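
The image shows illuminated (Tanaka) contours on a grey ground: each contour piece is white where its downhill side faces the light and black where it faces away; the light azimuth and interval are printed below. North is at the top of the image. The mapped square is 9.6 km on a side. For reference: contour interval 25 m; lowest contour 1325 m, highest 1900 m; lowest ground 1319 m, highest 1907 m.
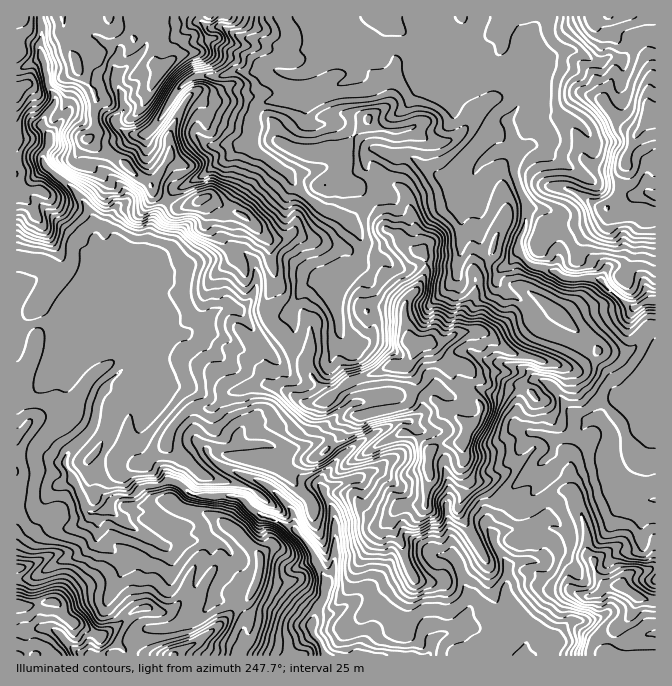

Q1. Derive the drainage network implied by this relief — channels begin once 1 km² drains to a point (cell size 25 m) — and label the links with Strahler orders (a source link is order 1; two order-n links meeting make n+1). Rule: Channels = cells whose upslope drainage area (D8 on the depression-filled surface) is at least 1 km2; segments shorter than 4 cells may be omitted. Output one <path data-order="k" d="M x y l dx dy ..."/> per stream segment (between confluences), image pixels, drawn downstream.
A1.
<path data-order="1" d="M535 655l-15 0"/><path data-order="3" d="M325 584l0 11-8 13 0 4-2 2 0 4-1 2 0 15 6 7 0 3 2 2 0 8"/><path data-order="1" d="M452 555l5 5 3 7 0 5 4 6 0 6 1 1 0 3 2 2 0 5 1 2 0 15-3 3-1 9-7 6-3 2-4 0-2 2-4 0-4 1-8 9-2 8-2 3-1 0"/><path data-order="1" d="M209 542l-4-2-13 0-2 2-13 0-7 3-8 0-8-7-9-3-3-3-14-7-13-11-1-4 0-7 6-6"/><path data-order="1" d="M97 540l0-6 1-2 0-18 2 0 17-17"/><path data-order="1" d="M494 537l0 5 3 6 5 6 2 4 3 4 0 35 3 7 4 3 0 1 6 9 5 10 0 3 2 2 0 12-2 1 0 7-5 3"/><path data-order="2" d="M294 528l10 10 0 2 8 10 3 7 0 3 3 4 0 3 7 11 0 6"/><path data-order="2" d="M120 497l10 0 7-4 8-8 15 0 10-5 2 2 3 0 7 3 8 8 4 2 15 0 1 2 4-2 15 0 1 2 7 0 2 1 3 0 13 14 2 0 3 3 4 2 3 0 1 1 7 0 3 4 16 6"/><path data-order="2" d="M324 488l1 4 0 5 5 5 2 3 0 3 2 2 0 5 1 2 0 43-1 2 0 8-6 10-3 4"/><path data-order="1" d="M357 478l-5 0-10 5-4 0-1 2-9 2-1 1-3 0"/><path data-order="1" d="M304 447l-7 0-2 1-17 0-6-3-5 0-2-2-8 0-2 2-11 0-2 2-13 0-2 1-20 0 2 4 0 3 8 8 2 0 3 4 3 1 4 0 5 4 3 0 5 3 3 0 5 3 4 0 4 4 4 0 12 10 1 0 13 13 0 2 6 7 0 14"/><path data-order="1" d="M532 433l8 0 10 5 15 0 2-1 8-2 15-15"/><path data-order="1" d="M407 422l-9 0-4 3-4 0-16 8-9 7-5 2-5 5-7 3-4 5-2 0-20 22-2 3 0 5 2 3 2 0"/><path data-order="2" d="M590 420l9 0 3 2 5 5 3 6 0 14-1 1 0 19 1 1 2 9 3 6 12 12 7 3 3 0 2 2 16 0"/><path data-order="1" d="M555 390l9 10 1 5 12 12 3 1 4 0 1 2 5 0"/><path data-order="1" d="M655 378l0-5"/><path data-order="1" d="M149 377l-7-12 0-5-10 0-7 5"/><path data-order="2" d="M125 365l-1 3-19 19 0 1-5 5 0 5-3 7 0 8-2 2 0 7-5 10-23 23-2 3 0 7 5 7 2 5 3 3 2 3 0 4 3 5 0 3 4 5 0 3 4 7 0 2 4 2 3-2 3 0 16-15 3 0"/><path data-order="2" d="M130 358l-5 5 0 2"/><path data-order="2" d="M122 340l3 0 3 2 4 3 0 10-2 3"/><path data-order="1" d="M340 335l0-8-2-2 0-10-1-2 0-6-2-4 3-5 0-3 4-7 10-10 0-1 3-4 3-6 0-7"/><path data-order="1" d="M30 325l4-2 4 0 2-1 5 0 7 3 5 5 3 2 17 0 3 1 5 5 10 5 3 0 6-3 18 0"/><path data-order="1" d="M237 308l-3-1-10 0-7 3-13 13-2 0-8 7-7 3-8 0-2 2-13 0-2 2-12 0-6 6 0 2-14 13"/><path data-order="1" d="M515 297l-7-4-11-11 0-5 1-2 0-3 6-5 1 0 12-12 3 0 4 3"/><path data-order="2" d="M117 293l-5 5-2 4 0 28 2 0 10 10"/><path data-order="1" d="M142 272l-10 10-2 0-13 11"/><path data-order="1" d="M330 272l7-4 10 0 7-3 4-5"/><path data-order="2" d="M358 260l4-7 0-13-5-10-3-3 0-2-12-12-10-5-5 0-7-3-3-3-9-4-16-16-5-10-7-4-5-5-1 0-10-8-6-2-4-5 0-10"/><path data-order="3" d="M524 258l6 7 4 0 1 2 7 0 5 3 8 2 10 6 34 0 15 15 1 0 10 10 2 0 3 4 7 0 7-5 5 0 1-2 5 0 0 2"/><path data-order="1" d="M458 257l2-2 0-12 2-1 0-44 6-10 0-5 2-1 0-4"/><path data-order="2" d="M470 178l4-3 1-5 7-8 3-2 5-5 7-3 7 0 3 1 8 9"/><path data-order="3" d="M515 162l0 15 2 1 1 9 2 1 0 4 7 13 0 12-2 1 0 9-7 13 2 3 0 4 2 1 0 7 2 3"/><path data-order="3" d="M515 157l0 5"/><path data-order="1" d="M395 155l12 0 7 3 11 10 5 2 4 3 6 4 22 0 2 1 6 0"/><path data-order="1" d="M527 147l-3 0 0 1-9 9"/><path data-order="1" d="M240 145l5 0 4-2 5-5"/><path data-order="2" d="M254 138l0-25 3-6 3-4 4 0 1-1 12 0 1-2 19 0 1-2 7 0 2-1 5 0 15-9 3 0 8-5 4 0 10-5 3-3 2 0 0-2-2-3-7-7 0-6 10-10"/><path data-order="1" d="M47 113l-5 10 0 2 5 5 1 3-1 4 0 11-3 5 0 9 1 3 10 10 2 0 5 5 2 0 16 17 7 8 7 13 0 4 1 1 0 20 2 2 0 5 10 13 0 9 1 1 0 4 7 6 2 4 0 6"/><path data-order="3" d="M515 82l3 3 0 3 2 2 0 13-2 4-10 10-1 3 3 7 0 6 5 5 0 19"/><path data-order="1" d="M117 77l0 6 5 9 0 10 2 1 0 9-9 8 2 5 7 7 3 1 18 0 4-1 8-9 0-1 7-9 1-5 7-8 5-10 8-8 2 0 7-5 5 0 1-2 9 0 1 2 10 0 2-2 3 0 7-3 23 0 2-2 20 0 7 3 20 0 10-5 0-1 20-20"/><path data-order="1" d="M589 57l-10-5-4 0-1-2-7 0-2 2-3 0-17 8-3 0-7 3-3 0-2 2-8 2-7 3-1 2 0 6 1 4"/><path data-order="1" d="M328 47l6 0"/><path data-order="2" d="M334 47l24 0"/><path data-order="3" d="M358 47l29 0 1-2 12 0 17 8 3 0 4 4 8 3 10 10 0 10 8 8 15 0 7-3 3-3 9-4 6-5 14 0 4 5 7 4"/>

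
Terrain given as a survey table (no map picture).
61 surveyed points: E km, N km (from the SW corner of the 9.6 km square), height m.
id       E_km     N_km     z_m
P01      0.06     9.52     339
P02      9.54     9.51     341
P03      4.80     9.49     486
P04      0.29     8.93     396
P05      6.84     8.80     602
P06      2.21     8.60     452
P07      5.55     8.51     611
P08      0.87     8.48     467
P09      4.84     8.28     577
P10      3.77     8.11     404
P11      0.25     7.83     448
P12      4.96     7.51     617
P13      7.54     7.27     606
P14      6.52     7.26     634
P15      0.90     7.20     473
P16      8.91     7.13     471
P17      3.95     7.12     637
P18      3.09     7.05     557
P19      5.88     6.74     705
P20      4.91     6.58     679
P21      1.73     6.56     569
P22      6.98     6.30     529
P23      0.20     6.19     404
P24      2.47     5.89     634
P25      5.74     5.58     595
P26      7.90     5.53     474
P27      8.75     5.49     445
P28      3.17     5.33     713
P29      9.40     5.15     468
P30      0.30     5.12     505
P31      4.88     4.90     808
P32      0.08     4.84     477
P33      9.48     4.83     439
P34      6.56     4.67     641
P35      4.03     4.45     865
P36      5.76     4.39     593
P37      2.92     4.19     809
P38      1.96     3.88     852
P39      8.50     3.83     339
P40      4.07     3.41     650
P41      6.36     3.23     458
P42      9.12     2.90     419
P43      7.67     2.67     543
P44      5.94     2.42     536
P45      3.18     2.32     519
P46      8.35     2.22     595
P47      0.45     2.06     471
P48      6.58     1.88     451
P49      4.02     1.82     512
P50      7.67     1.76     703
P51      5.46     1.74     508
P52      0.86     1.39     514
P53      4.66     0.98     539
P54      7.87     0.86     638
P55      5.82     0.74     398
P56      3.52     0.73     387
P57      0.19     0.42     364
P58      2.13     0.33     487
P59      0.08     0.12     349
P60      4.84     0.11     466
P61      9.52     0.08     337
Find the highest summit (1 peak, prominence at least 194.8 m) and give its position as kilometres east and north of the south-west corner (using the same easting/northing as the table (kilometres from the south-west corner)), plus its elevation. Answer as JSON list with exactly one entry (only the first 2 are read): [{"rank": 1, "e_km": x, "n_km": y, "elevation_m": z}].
[{"rank": 1, "e_km": 4.21, "n_km": 4.41, "elevation_m": 895}]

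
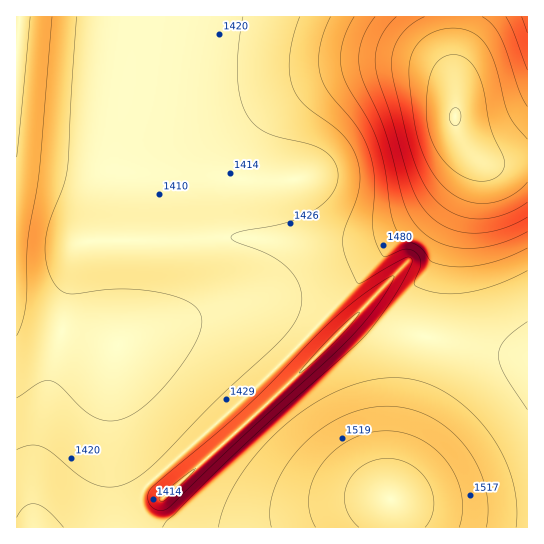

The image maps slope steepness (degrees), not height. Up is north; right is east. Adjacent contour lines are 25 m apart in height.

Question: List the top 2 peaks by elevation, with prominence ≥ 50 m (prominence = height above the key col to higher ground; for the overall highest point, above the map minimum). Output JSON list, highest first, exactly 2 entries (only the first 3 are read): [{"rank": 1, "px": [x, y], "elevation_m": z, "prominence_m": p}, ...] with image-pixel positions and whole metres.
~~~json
[{"rank": 1, "px": [455, 117], "elevation_m": 1651, "prominence_m": 305}, {"rank": 2, "px": [391, 499], "elevation_m": 1566, "prominence_m": 107}]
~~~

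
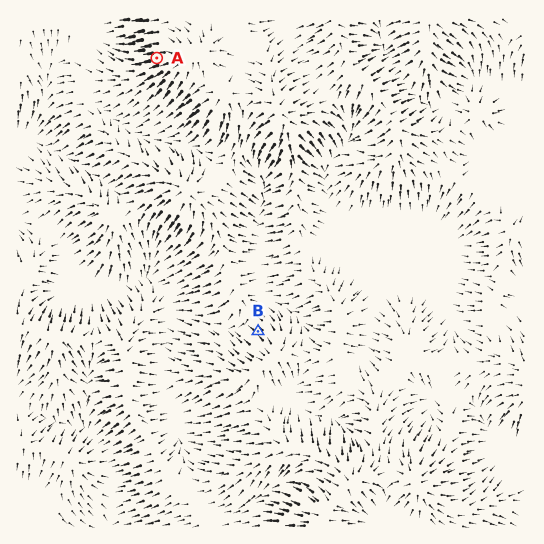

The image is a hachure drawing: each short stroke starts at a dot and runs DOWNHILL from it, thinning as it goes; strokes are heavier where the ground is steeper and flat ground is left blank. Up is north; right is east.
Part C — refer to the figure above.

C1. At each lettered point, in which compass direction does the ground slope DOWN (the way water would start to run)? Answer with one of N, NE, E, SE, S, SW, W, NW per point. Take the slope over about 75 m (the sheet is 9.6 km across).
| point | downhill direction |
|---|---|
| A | W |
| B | NW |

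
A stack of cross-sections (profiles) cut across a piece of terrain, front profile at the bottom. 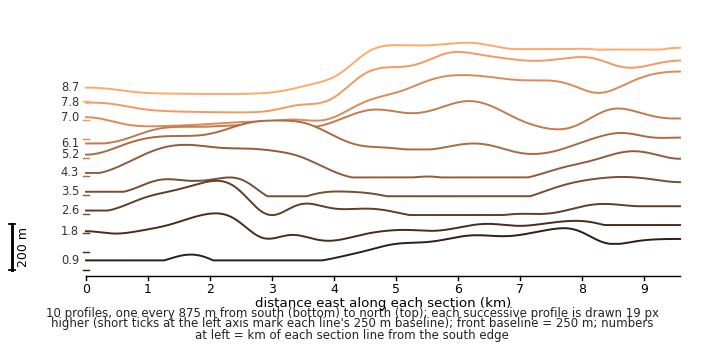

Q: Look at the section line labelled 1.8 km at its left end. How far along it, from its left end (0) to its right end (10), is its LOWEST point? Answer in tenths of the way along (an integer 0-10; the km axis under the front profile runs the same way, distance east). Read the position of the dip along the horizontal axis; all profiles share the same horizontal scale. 4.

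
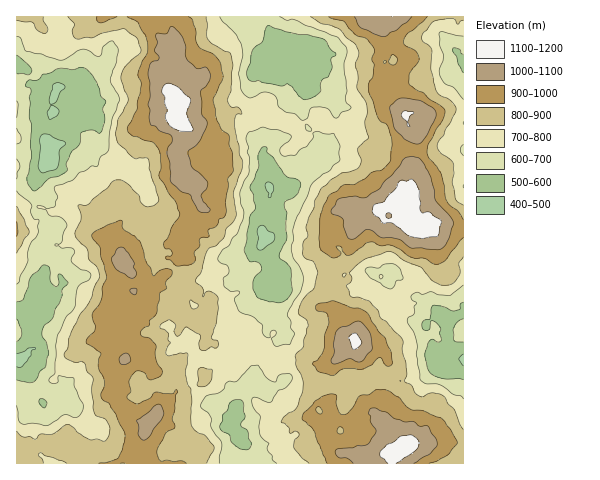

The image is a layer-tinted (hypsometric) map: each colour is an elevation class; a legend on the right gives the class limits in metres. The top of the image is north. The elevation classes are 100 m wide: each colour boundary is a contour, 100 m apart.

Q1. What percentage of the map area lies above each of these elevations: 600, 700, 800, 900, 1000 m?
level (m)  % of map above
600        89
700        72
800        51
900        29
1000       10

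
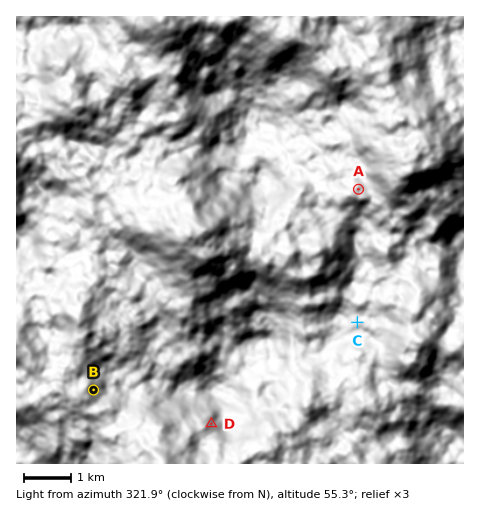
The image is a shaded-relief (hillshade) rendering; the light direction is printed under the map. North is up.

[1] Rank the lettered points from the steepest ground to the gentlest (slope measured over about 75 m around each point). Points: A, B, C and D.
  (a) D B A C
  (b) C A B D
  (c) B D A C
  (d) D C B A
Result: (a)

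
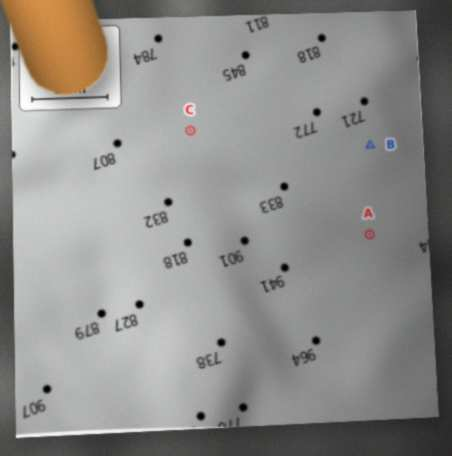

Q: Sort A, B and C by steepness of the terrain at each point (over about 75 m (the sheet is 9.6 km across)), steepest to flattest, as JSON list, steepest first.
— ["A", "B", "C"]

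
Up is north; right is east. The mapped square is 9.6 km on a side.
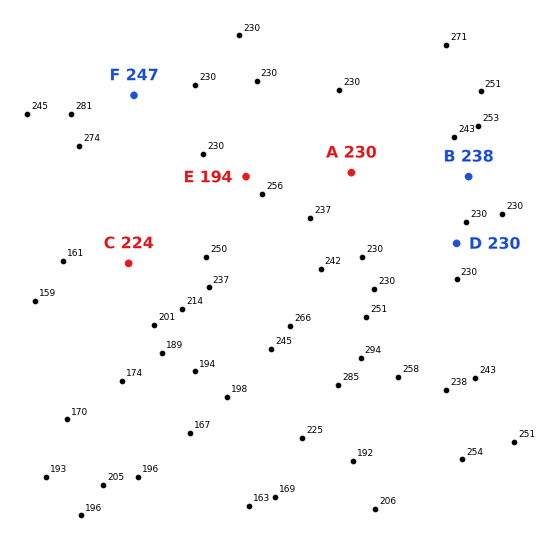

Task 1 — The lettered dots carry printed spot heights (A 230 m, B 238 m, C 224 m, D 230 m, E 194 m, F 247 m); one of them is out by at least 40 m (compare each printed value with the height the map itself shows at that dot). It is E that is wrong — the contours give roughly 244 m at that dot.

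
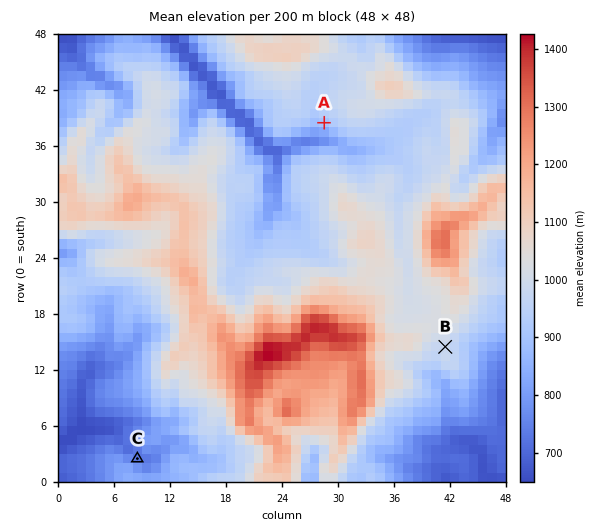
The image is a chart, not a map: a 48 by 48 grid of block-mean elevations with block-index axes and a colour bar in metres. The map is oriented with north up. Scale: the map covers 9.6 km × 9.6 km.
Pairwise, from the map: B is higher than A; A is higher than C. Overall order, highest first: B A C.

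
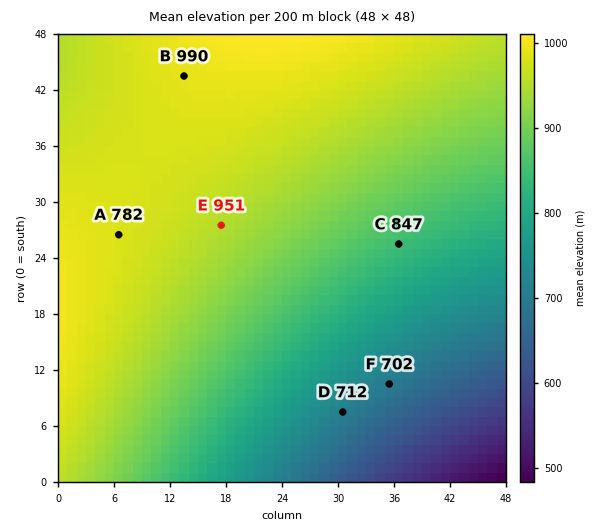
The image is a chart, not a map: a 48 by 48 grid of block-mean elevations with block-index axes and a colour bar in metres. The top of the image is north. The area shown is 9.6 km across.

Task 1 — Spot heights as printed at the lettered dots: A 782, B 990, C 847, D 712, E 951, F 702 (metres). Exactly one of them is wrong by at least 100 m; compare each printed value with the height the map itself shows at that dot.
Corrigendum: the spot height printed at A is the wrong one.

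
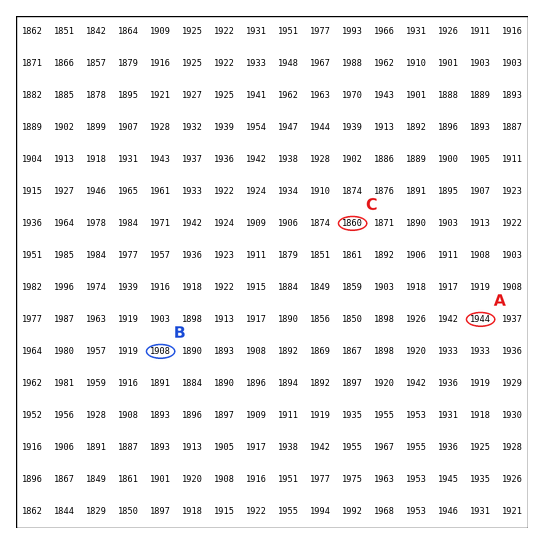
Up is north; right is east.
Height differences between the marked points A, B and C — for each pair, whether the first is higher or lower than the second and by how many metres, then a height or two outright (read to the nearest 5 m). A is higher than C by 85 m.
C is lower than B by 50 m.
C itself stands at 1860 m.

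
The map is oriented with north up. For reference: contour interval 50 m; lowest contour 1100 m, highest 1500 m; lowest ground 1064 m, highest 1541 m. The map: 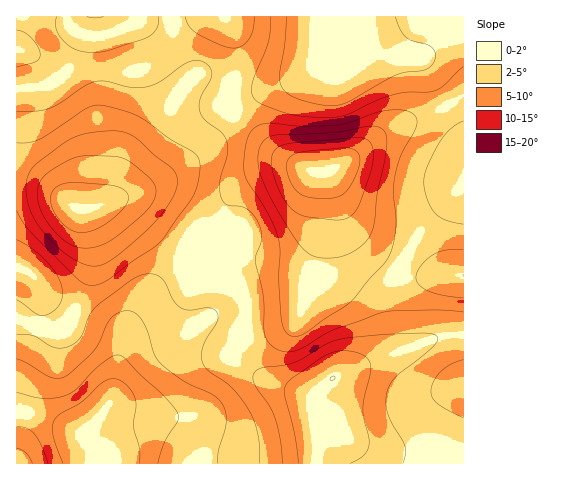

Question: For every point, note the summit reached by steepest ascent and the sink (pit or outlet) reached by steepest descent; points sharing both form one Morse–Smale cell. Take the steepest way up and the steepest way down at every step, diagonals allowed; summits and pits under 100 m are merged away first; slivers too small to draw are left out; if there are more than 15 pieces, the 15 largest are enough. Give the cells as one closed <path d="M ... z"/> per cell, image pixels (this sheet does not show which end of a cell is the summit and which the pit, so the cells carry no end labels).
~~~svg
<path d="M224 16l-207 0-1 163 24 5 41 26 34-10 11 0 8 4 26 24 27 16 5 5 8 23 4 5 25 5 10 7 6 8 2 9-3 24 19 2 25-7 10-9 4-7 22-82 2-24-1-23-2-9-3 1-14-3-29-17-50-44 0-7 10-31 0-22-6-21z"/><path d="M24 179l-8 1 0 283 186 1-3-15-8-16-10-11-12-4-29-2-25-7-11 2 8-12 11-35 8-7 35-12 42-26 10 1 25 11 4-25-5-14-13-10-25-5-4-5-8-23-5-5-27-16-26-24-8-4-11 0-34 10-8-4-21-16z"/><path d="M326 171l-2 1 2 28-2 27-22 82-10 14-9 5-20 4-19-1-5 19 1 8 11 13 23 13 30 9 9 0 6-3-3 3-2 9 4 32-2 30 147 0 1-188-50 0-16-6-19-12-21-21-8-12-14-37z"/><path d="M463 16l-238 0 12 32 0 22-10 31 0 7 44 40 16 12 26 11 9 1 10-2 18-12 33-25 16-9 36-12 29-17z"/><path d="M214 319l-6 0-7 4-15 11-20 11-35 12-8 7-4 10-5 19-9 17 10-1 25 7 29 2 12 4 10 11 8 16 4 15 112 0 3-30-4-32 2-9 3-3-6 3-14-1-33-12-15-9-10-10-2-7 5-22z"/><path d="M463 95l-28 17-36 12-16 9-33 25-24 14 10 16 10 30 12 19 31 27 21 11 34 1 20-2z"/>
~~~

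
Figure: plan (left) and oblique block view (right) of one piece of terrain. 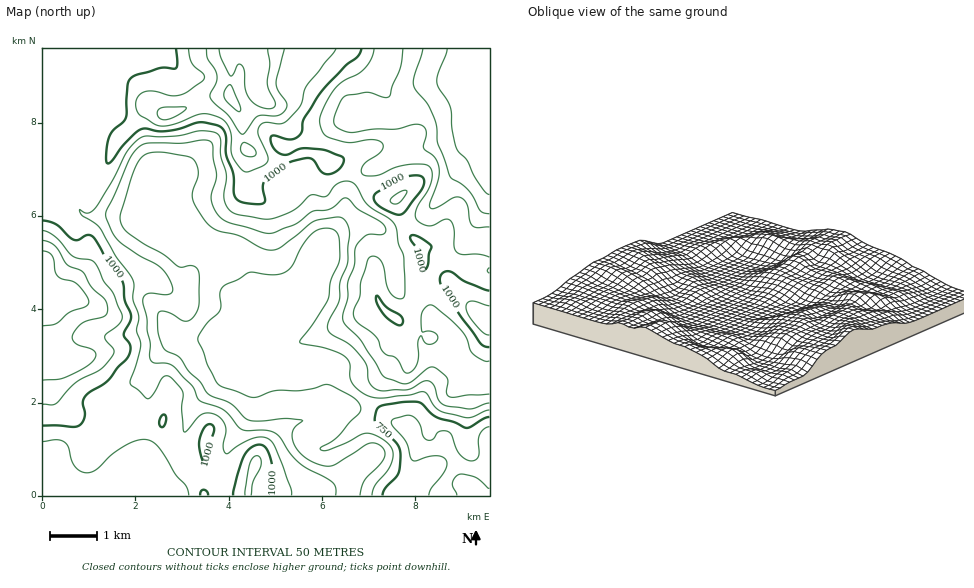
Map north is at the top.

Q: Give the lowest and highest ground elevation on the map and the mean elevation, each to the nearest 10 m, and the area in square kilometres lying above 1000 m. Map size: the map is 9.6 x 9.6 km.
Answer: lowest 640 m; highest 1190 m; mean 920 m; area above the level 18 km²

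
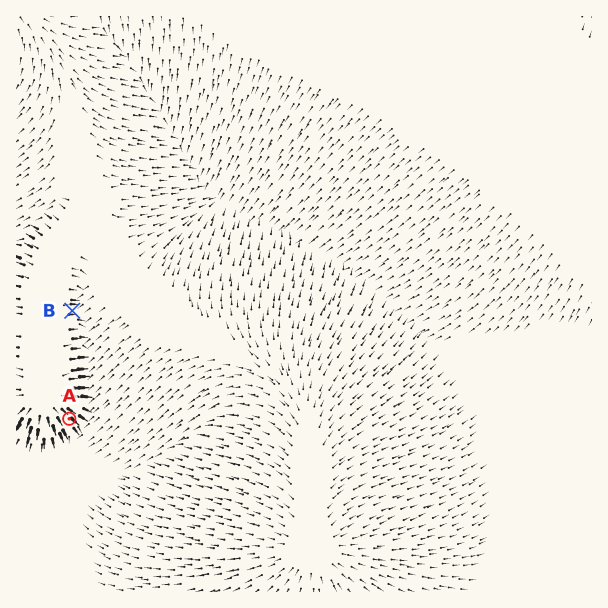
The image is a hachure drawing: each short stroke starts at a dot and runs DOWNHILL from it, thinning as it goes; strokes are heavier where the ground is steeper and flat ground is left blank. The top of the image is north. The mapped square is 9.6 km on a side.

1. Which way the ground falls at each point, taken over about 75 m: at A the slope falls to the SE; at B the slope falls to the E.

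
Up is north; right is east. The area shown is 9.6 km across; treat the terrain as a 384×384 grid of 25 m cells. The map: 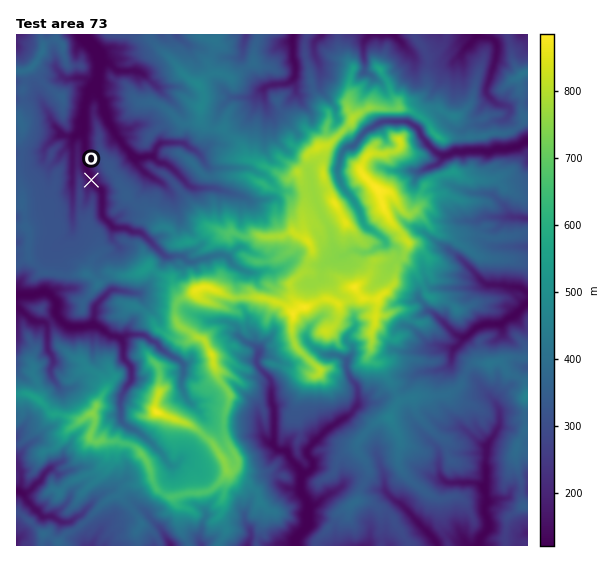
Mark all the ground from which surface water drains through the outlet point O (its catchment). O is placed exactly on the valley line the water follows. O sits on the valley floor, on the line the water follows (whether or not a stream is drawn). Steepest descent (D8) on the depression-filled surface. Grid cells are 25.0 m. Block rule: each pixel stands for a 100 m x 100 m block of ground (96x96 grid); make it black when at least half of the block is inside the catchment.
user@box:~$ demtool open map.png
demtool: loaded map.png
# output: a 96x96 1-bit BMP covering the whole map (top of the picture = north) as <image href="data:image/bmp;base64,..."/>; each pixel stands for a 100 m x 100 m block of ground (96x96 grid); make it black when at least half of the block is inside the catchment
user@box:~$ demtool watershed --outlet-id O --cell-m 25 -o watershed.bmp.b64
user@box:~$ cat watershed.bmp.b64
<image width="96" height="96" href="data:image/bmp;base64,Qk2+BAAAAAAAAD4AAAAoAAAAYAAAAGAAAAABAAEAAAAAAIAEAAATCwAAEwsAAAIAAAAAAAAA////AAAAAAAAAAAAAAAAAAAAAAAAAAAAAAAAAAAAAAAAAAAAAAAAAAAAAAAAAAAAAAAAAAAAAAAAAAAAAAAAAAAAAAAAAAAAAAAAAAAAAAAAAAAAAAAAAAAAAAAAAAAAAAAAAAAAAAAAAAAAAAAAAAAAAAAAAAAAAAAAAAAAAAAAAAAAAAAAAAAAAAAAAAAAAAAAAAAAAAAAAAAAAAAAAAAAAAAAAAAAAAAAAAAAAAAAAAAAAAAAAAAAAAAAAAAAAAAAAAAAAAAAAAAAAAAAAAAAAAAAAAAAAAAAAAAAAAAAAAAAAAAAAAAAAAAAAAAAAAAAAAAAAAAAAAAAAAAAAAAAAAAAAAAAAAAAAAAAAAAAAAAAAAAAAAAAAAAAAAAAAAAAAAAAAAAAAAAAAAAAAAAAAAAAAAAAAAAAAAAAAAAAAAAAAAAAAAAAAAAAAAAAAAAAAAAAAAAAAAAAAAAAAAAAAAAAAAAAAAAAAAAAAAAAAAAAAAAAAAAAAAAAAAAAAAAAAAAAAAAAAAAAAAAAAAAAAAAAAAAAAAAAAAAAAAAAAAAAAAAAAAAAAAAAAAAAAAAAAAAAAAAAAAAAAAAAAAAAAAAAAAAAAAAAAAAAAAAAAAAAAAAAAAAAAAAAAAAAAAAAAAAAAAAAAAAAAAAAAAAAAAAAAAAAAAAAAAAAAAAAAAAAAAAAAAAAAAAAAAAAAAAAAAAAAAAAAAAAAAAYAAAAAAAAAAAAAAA4AAAAAAAAAAAAAEPwAAAAAAAAAAADg//wAAAAAAAAAAAD///wAAAAAAAAAQAH///wAAAAAAAAA4AP///4AAAAAAAAA/8////8AAAAAAAAA//////+AAAAAAAAA//////+AAAAAAAAAf/////+AAAAAAAAAP//////AAAAAAAAAP/////+AAAAAAAAAf/8P//8AAAAAAAAAf/8H4AYAAAAAAAAA//4CAAAAAAAAAAAB//gAAAAAAAAAAAAD//AAAAAAAAAAAAAD/+AAAAAAAAAAAAAD/4AAAAAAAAAAAAAD/wAAAAAAAAAAAAAD/gAAAAAAAAAAAAAD/AAAAAAAAAAAAAAD/AAAAAAAAAAAAAAD+AAAAAAAAAAAAAAAGAAAAAAAAAAAAAAAAAAAAAAAAAAAAAAAAAAAAAAAAAAAAAAAAAAAAAAAAAAAAAAAAAAAAAAAAAAAAAAAAAAAAAAAAAAAAAAAAAAAAAAAAAAAAAAAAAAAAAAAAAAAAAAAAAAAAAAAAAAAAAAAAAAAAAAAAAAAAAAAAAAAAAAAAAAAAAAAAAAAAAAAAAAAAAAAAAAAAAAAAAAAAAAAAAAAAAAAAAAAAAAAAAAAAAAAAAAAAAAAAAAAAAAAAAAAAAAAAAAAAAAAAAAAAAAAAAAAAAAAAAAAAAAAAAAAAAAAAAAAAAAAAAAAAAAAAAAAAAAAAAAAAAAAAAAAAAAAAAAAAAAAAAAAAAAAAAAAAAAAAAAAAAAAAAAAAAAAAAAAAAAAAAAAAAAAAAAAAAAAAAAAAAAAAAAAAAAAAAAAAAAAAAAAAA="/>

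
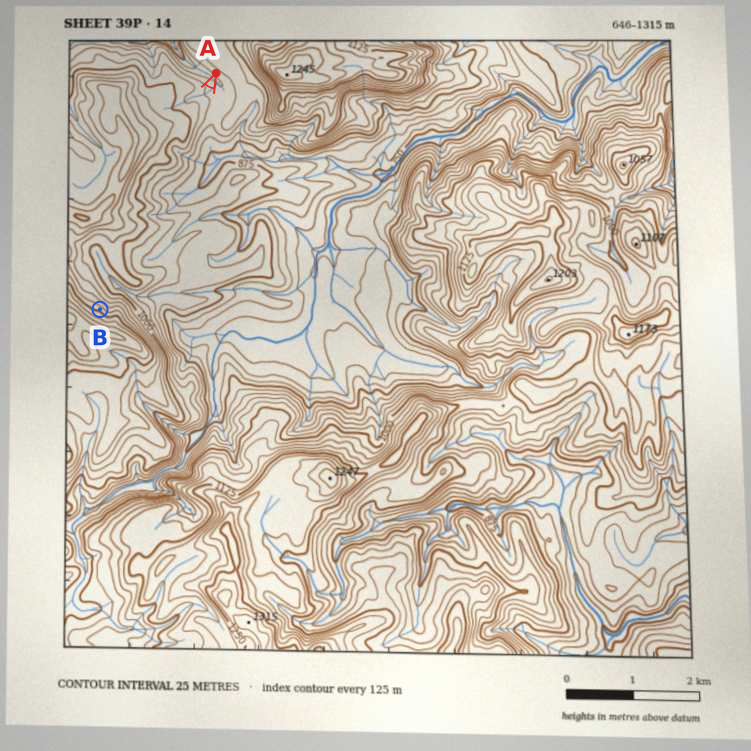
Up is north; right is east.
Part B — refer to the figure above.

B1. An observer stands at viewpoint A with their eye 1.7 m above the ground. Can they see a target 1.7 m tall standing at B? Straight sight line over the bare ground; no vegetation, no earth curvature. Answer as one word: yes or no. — no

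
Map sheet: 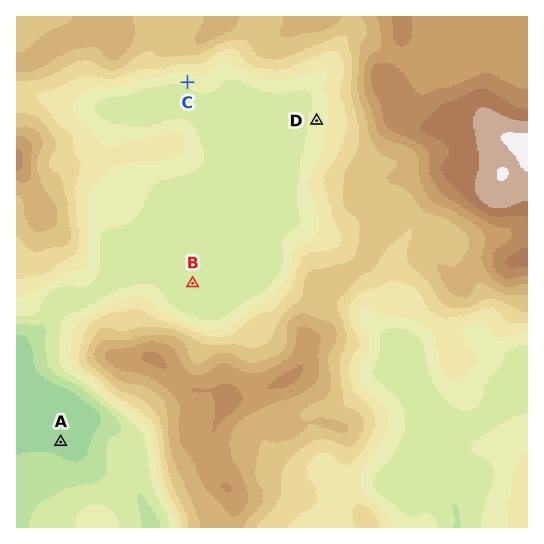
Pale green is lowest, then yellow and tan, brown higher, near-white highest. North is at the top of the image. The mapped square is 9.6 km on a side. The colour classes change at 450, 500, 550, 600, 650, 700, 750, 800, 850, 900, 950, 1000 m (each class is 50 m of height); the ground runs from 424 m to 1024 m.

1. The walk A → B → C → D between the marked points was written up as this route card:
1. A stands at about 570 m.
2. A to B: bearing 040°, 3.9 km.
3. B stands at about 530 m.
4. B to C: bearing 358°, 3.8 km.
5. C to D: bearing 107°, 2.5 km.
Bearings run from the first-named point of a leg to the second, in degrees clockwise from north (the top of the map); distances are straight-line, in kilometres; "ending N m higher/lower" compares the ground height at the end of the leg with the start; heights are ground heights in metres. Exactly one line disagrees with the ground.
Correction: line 1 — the height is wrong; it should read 440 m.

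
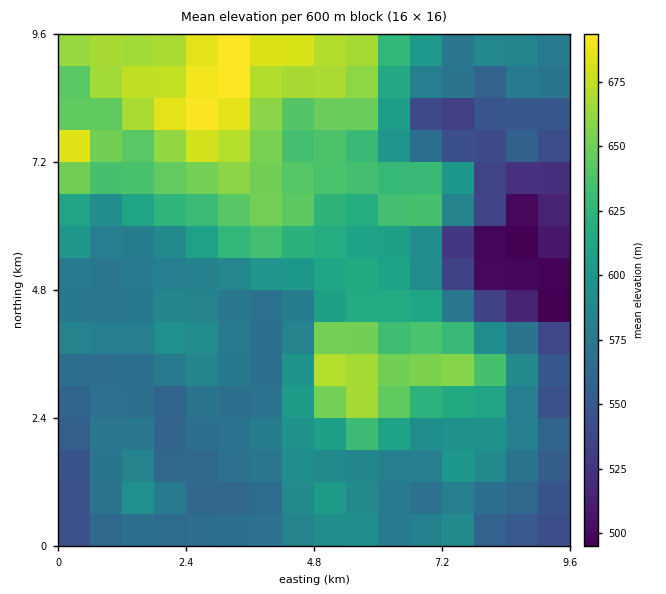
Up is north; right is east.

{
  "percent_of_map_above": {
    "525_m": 95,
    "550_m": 88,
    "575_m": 66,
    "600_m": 42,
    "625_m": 30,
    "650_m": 17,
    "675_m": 5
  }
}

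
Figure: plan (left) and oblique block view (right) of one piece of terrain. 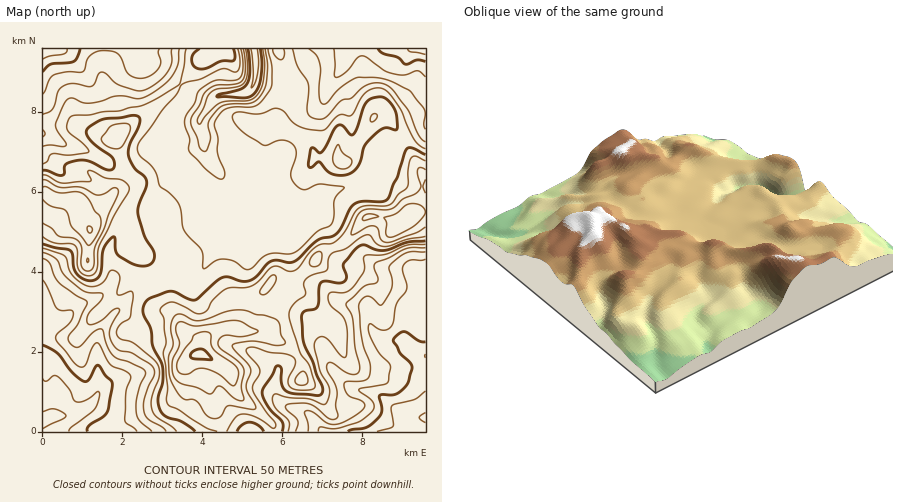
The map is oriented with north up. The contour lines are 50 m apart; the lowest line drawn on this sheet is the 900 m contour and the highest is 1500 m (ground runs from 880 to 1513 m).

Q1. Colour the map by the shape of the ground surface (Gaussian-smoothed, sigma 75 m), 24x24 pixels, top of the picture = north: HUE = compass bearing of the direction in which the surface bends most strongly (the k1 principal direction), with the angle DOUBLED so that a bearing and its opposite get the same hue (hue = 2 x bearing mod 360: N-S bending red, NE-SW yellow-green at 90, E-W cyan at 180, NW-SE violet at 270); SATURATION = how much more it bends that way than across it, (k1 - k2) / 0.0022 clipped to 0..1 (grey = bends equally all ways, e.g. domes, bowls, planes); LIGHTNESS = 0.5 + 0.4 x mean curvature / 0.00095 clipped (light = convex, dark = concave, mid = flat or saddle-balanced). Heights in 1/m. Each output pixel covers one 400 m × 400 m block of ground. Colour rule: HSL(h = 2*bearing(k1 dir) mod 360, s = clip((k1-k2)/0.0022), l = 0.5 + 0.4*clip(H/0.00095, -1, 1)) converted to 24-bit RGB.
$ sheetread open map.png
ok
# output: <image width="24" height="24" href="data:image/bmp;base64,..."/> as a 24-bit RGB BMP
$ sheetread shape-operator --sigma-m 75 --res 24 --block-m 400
<image width="24" height="24" href="data:image/bmp;base64,Qk32BgAAAAAAADYAAAAoAAAAGAAAABgAAAABABgAAAAAAMAGAAATCwAAEwsAAAAAAAAAAAAAU5pmUo2og3i2pIa4oXqqi1KeoVVPjYBFdJRSepNkk6KAorB3X0RWQYdNxfHUi2rHiVCiiBtNqtxRSaZ0bqGSYq61aJ6xWqdcXoiEj5JZQoMzeIJKim5waV6OmHyvwaK/gHSnapafp7GJlU15YJ3KofTadzUtVSMRRxkZbN1uVp6yr5vRmqbOhkKQcltKiY5mdniScWuCtJiAN2lwhpNxZXmNZXuWtWuPvoNZbX9ahq5yoECIeul3ajY2aiJ012+0h9HFm+nRT3Gib2QhfEQhplB+d6OkboWSk3GDglNyrcJ4RD99eY5RWXFDPFw3eTpp4NC0bqeNfkdjlt+olIPLXF6rNEuPcKLE6fLZU0WBeh1TgsOPdKW9eZCfjIGWZ2iTd1JYkWNjtMuUOClssH1wZ3aBVVWAMa2027qvzYzMjOLjiNTCpktzfSZMb0Y6NJc1v996aSJsYpOwisOZaG6WdXyZfXSbkVBmYF+vjqPAvq+FHx5ewKuecIKncZqxTHmFiaBBorprxqNRTSUZfjwhRZaCiMDDltS5gkhkbEJ6osSDap1tXFx7eGJKfE5QoF5jVJJnT5OR4HmeJoGYdMKpnXasgmR0SV+Hu+XHZqPH0oHNoYHap7HahIPKio2ylJVwfU+DYlyNrdClk3mJZCptrreCTl6LhaaLkm18T4BaPpNn5qrHJntdkFNei4qlbqCwfM5tZENdenJHlIxYk3JWf25ZloJglmFZdVVbXLmLoKZmnVBUTjd7rLiBWVqDgJ2LhGSGkV5oin46NIEdwG2YSJmKa6B0dZhvnZhnXkpxk4GXjoWmgnq9vXWzeZFrmHSVjayxi1NYg0s5j5ZVRnJ8orB9XYCNeY1ke1OKnkmM0JtsV9mJN36Bln1hcIBSdIRVjYRXU3NjYIVqiatvR29bo0qu2qy8dGStrmFNhEFWjb29pYauXaW2jqehY2aMiWGIRVs6O12M9erWTqPXXUSGmHN8fq2WaXyPkZiLcYGMXYZ4lZdpeGFjOHlkvMyFYT6a64jfm9a3bHVMjJxohz85gXsjRlc0gXtIX42qMIRevvUurK8eQ16Fhq2KeJSjb2+Th5OMgXiLcXeEgH92g3t6ZYRtd4ZJUGZHOY1p7qLE6XDplIZInzOl3pKDW2s8c4c4fZetkXe+jNTD4qqsGktjoLiGbmN9f31tgIluenN4f3V3e356goF7gHt6f3x5dX52SntabItDbUN7+ajHJ2J536fe1anrg6LNj5+EZIGGjr9+ym12MlGJbqZda159kYWDfY6JcW59hH1+e4GCgnd3f4F4fX97gHd6eIRzYXZrT3ZxZcDS2tP4b4fpyIPBu5/Lk8e9eorNqdLJdku82IWzWpGRUIN5fpSFi3OEeXODgIiFfHOIiHuDiIKHfHmBgHd9iI93Y3R8apeEPKdFcH0oRCgks7ZxwItymdmpfzNOpk0uU4ZDxIOFo220i4GtXG6Bg3d6fYCFeZOThGGGiYt+g31+gniEim2Nn4dxeV5deYg+UYI7fm5jWYaGgGpL07xnpDwmZ1azlb7ITVW4hT0ygLRskGx/e2GDf4aAgqCSfkmKkXRlhol6gX54eIWBYGWLs4+WcVCl0ajDd8XCSHyBYX6DaF2Pvty8grathWc4d0QgeSAhlMhXUZdBalpbf3VzhJFwVJ9XdTaKn6CGg3t7iYN7eINyWl5plqh3TFiYtsyNtGCAS2N9X2luSKpkY8lrdUAxpFFfbZK0hqjH2rzWwHa4TXV6cYF5jKOCQ2W2eC2DpaN3h2tpjpRwdnCPaqGtgLu1S0SW0sOihjyluW9uU3Z4etF9RHRcWmayk7Opd6iwdZWqdaum2YW4pGa3bX2CtbNtGFc8OHTNwpjKnbfRiYLCk3+pfJxoWXlUQ1VzwrKBYTqH0qSmeau6dryNfk5/XVNuqLmAaIBmdn5bf4RaX590wGzFu36xmIGDxZWKATIkQuEnOjPD3ze3r4eAmXl8hphuM15qqKBuR06Gu7ies9CrgkeUj2mGaHGaiKqEiXCRlWxhZqRubnxfSWdjuHCew3uTvlxVkDBhg4AMD2QABS022KRql5FuqKWMRGl4VJaIUJiSh7qLwYqJmUKeln6JgaikgI6aiEl2n6+CjoBtcHJkXG1fRV9Ru15vyHSFqW2SYXmx0fbQAAYz5c+Id7F0j3B6lnaJNXVzqIpsZZ1JgXFHTml+somXgY5EaUM6k4lcpKR2knh5dGuHe2yOU1mJYnmWu8Kf0JjVs9rlmeGdDAAz7/XUdrGYbWyJmIeNWW6MUZ1WnJ1ngodeZYlIa5Y+"/>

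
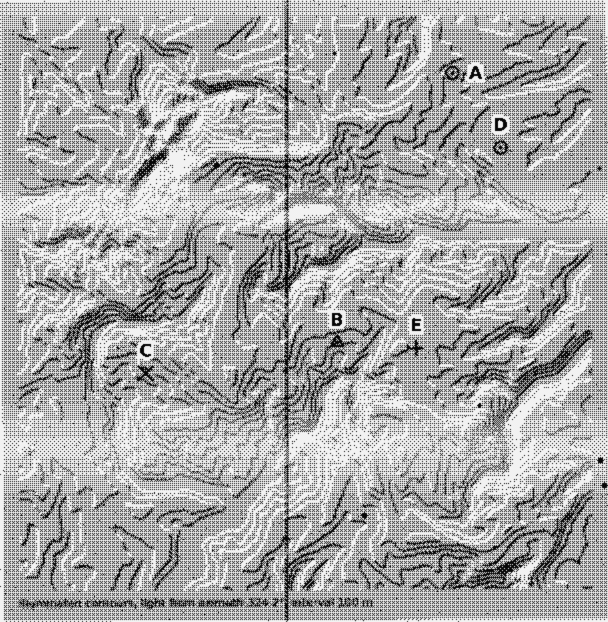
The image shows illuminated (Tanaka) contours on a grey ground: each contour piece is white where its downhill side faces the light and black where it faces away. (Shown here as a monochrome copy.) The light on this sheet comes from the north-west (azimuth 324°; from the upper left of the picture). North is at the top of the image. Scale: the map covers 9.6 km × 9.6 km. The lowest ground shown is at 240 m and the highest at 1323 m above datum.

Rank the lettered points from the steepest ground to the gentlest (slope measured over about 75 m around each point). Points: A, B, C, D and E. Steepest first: B C A E D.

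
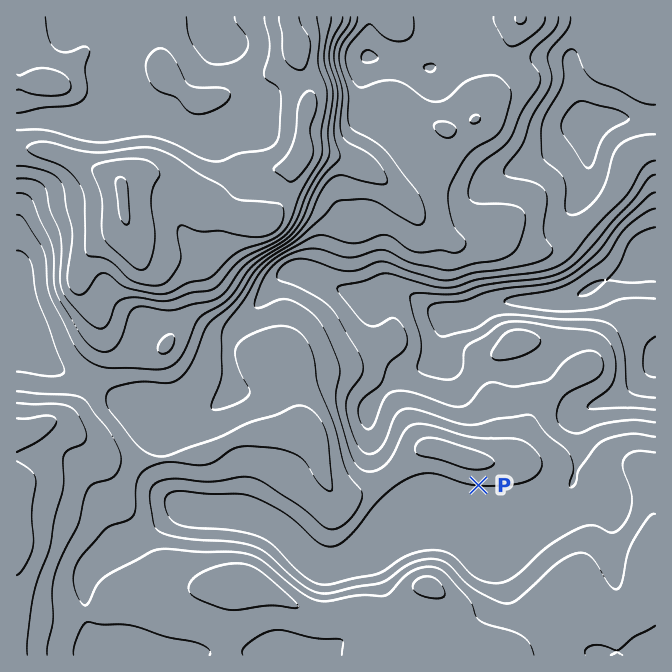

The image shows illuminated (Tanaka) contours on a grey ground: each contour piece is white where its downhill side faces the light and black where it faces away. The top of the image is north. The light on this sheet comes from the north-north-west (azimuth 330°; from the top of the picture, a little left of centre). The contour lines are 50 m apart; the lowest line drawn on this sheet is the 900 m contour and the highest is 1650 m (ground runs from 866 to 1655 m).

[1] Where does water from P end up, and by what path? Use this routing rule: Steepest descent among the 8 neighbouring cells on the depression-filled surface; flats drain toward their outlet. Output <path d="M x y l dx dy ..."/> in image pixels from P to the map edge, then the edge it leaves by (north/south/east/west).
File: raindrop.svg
<path d="M478 485l0 32 4 0 2 1 8 0 2 2 30 0 6-3 4-3 20-11 18-18 0-5 3-5 0-5 2-2 0-8 2-2 0-43 6-7 7-3 3 0 7-3 8-2 10-5 25-25 2 0 8-8"/>
exit: east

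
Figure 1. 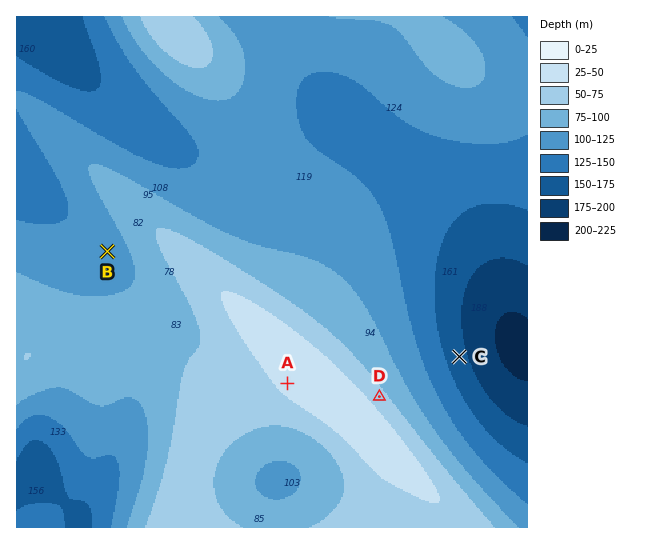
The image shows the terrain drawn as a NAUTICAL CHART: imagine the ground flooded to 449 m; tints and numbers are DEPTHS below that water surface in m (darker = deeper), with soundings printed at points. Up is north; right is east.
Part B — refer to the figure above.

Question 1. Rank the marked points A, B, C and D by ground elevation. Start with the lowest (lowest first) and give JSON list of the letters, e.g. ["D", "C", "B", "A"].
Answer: ["C", "B", "D", "A"]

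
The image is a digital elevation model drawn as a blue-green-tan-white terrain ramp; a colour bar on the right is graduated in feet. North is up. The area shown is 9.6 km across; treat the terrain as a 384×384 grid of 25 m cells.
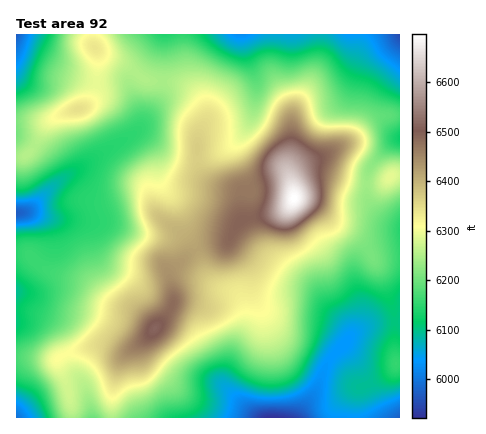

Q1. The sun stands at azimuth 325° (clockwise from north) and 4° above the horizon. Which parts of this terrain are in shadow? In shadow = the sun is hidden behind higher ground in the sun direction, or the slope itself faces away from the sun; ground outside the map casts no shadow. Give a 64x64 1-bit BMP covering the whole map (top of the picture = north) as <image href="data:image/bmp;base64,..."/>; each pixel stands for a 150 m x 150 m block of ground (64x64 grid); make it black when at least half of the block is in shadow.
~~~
<image width="64" height="64" href="data:image/bmp;base64,Qk0+AgAAAAAAAD4AAAAoAAAAQAAAAEAAAAABAAEAAAAAAAACAAATCwAAEwsAAAIAAAAAAAAA////AAAAAAAAAAAAAAAAAAAAAAAAAAAAAAAAAAAwAAAAAAAAABgAAAAAAQAAAAAAAAADgAACAAAAAAP/AAAAAAAAA/+AAAAAAAAD/8ABgAAAAAP/wAHAAAAAA/+AAMAAAAAB/YAAAAAAAAH4AAAAAAAAAPgAAAAAAAAAOAAAAAAAAAAQAAAAAAAAAAAAAAAAAAAAAAAAAAAAAAAAAAAAAAAAAAAAAAAAAAAAAAAAAAAAAAAAAAAAAAAAAAAAAAMAAAAAAAAADwAAAAAAAAA/AAAAAAAAAP8AAAAAAAAB/wAAAAAAAAP/AAAAAAAAB/8AAAAAAAAP/gAAAAAAAB/+AAAAAAAAH/wAAAAAAAAP/AAAAAAAAAf8AAAAAAAAA/wA4AAAAAAB/ADgAAAAAAD+AHAAAAAAAB8AOAAAAAAADwAcAAAAAAAHwBwAAAAAAAPADAAAAAAAA+AAAAAAAAAD4AAAAAAAAAPwAAAAAAAAAfAAAAAAAAAAYAAcAAAAAAAAAD4AAAAAAAAAPwAAAAAAAAA/AAAAAAAAAAYAAAAAAAAAAAAAAAAAAAAAAAAAAAAAAAAAAAAAAAAAAAAAAAAAAAAAAAAAAAAAAAAAAAAAAAAAAAAAAAAAAAAAAAAAAAAAAAAAAAAAAAAAAAAAAAAAAAAAAAAAAAAAAAAAAAAAAAAAAAAAAAAAAA=="/>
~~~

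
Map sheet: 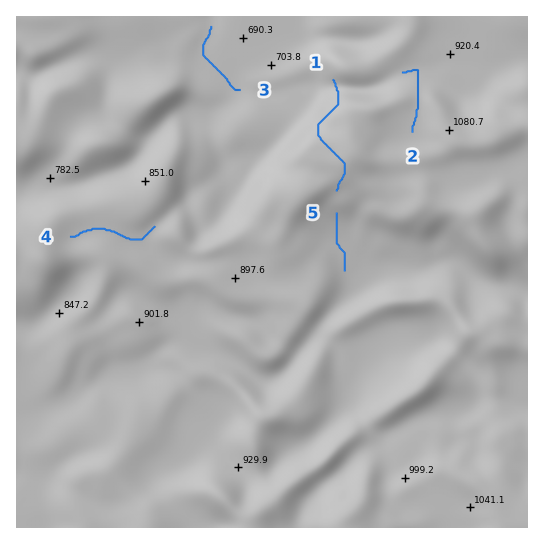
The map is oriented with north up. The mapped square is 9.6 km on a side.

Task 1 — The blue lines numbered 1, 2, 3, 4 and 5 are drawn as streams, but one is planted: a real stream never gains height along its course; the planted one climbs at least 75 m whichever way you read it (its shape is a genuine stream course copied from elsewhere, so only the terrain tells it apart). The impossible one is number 1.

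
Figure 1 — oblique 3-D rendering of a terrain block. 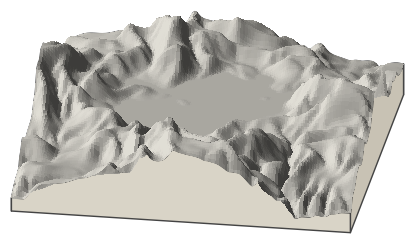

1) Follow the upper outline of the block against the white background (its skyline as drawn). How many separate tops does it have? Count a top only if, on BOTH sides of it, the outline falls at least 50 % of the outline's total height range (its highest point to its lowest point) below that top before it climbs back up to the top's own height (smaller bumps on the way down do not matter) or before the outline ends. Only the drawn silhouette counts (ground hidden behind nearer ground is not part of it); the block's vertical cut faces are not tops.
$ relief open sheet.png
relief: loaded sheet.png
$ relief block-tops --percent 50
0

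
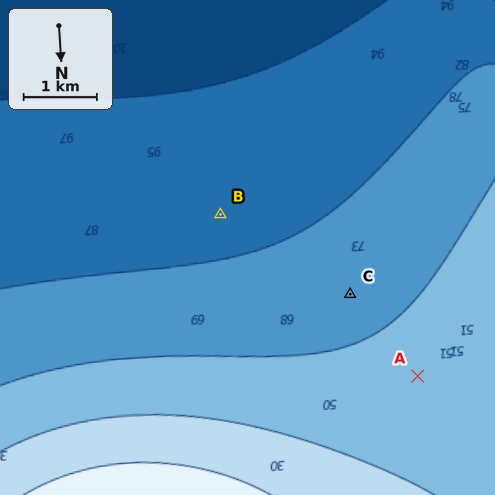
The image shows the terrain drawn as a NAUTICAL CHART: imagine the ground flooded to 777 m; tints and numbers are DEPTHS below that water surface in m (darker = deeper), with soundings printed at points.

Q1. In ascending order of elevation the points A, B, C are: B C A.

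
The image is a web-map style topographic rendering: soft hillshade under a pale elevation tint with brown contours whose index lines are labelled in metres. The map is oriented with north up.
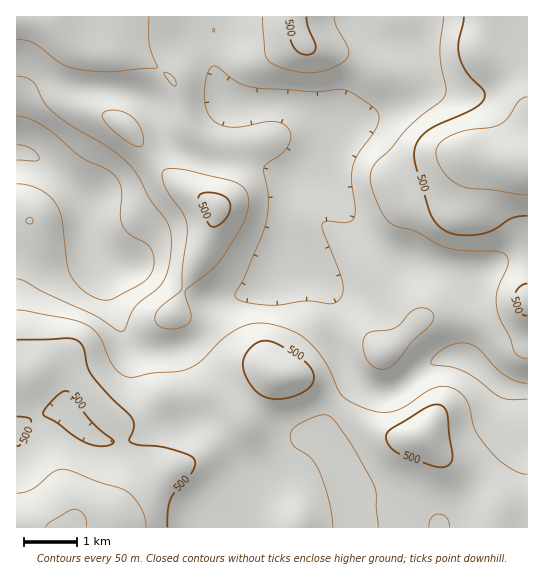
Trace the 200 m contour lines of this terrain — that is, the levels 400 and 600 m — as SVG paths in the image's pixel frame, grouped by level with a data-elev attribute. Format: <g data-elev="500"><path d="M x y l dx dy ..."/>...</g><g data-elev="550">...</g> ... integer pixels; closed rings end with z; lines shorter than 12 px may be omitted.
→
<g data-elev="400"><path d="M527 399l-16 1-9-2-37-26-14-5-18-2-2-3 5-8 10-7 11-4 10 0 12 6 16 18 11 9 11 5 10 2"/><path d="M262 305l-22-4-4-3-1-4 10-19 17-38 4-15 2-24-4-25 0-6 3-4 12-8 7-6 4-7 1-8-5-8-9-4-11 0-33 5-11-2-8-4-7-11-3-16 3-20 3-6 4-2 5 2 18 14 16 5 60 5 25-3 8 1 8 4 18 12 5 5 2 4 0 6-3 8-17 24-6 13-2 13 4 28-1 11-3 3-4 1-20-1-3 1-2 3 2 8 18 47 1 10-2 8-4 4-6 2-24-3-29 4z"/><path d="M27 223l3 1 3-1-1-5-3 0-3 1z"/><path d="M17 76l9 2 7 4 12 21 12 12 17 12 36 21 19 17 9 12 13 24 16 21 3 9 1 11-2 23-5 16-7 8-21 17-5 8-6 15-3 3-5-2-24-16-48-21-20-12-8-2"/></g><g data-elev="600"><path d="M87 527l-3-12-5-4-5-2-24 13-4 5"/></g>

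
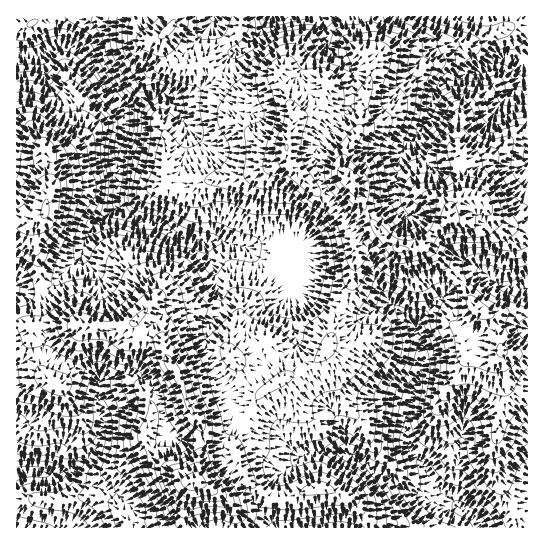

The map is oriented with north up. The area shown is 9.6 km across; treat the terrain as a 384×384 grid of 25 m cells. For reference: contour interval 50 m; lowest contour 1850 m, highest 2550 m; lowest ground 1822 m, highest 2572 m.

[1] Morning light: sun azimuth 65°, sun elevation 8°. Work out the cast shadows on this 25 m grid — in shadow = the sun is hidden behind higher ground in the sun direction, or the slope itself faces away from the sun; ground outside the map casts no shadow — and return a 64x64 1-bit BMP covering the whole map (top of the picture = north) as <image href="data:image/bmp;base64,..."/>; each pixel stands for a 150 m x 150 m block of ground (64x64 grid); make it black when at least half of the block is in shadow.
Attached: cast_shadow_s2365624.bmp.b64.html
<image width="64" height="64" href="data:image/bmp;base64,Qk0+AgAAAAAAAD4AAAAoAAAAQAAAAEAAAAABAAEAAAAAAAACAAATCwAAEwsAAAIAAAAAAAAA////AAAAAAD///ngAfAA/P//++AAwAH4H///4QDAB/gP//+AAAAP8D///AAAAB/w///4AAAAP/D///AAAAA/4P//4AAABD/g//+AAAA8f+D//wAAAPh/4B//fgAA8P/wH//+AABg//AP//4AAGHz8Mf//AAAAfPw///8AAAB8fD9//gAAAH54Pj/+AAAAfjg8P/4AAAB/EDg//AAAAD8AMD/8AAAAP4Agf/gQAAAfgCf/8BAAAB+ED94wIAAAH4QP2AAAAAAfgAeAAAAAAB8AA4AAAAAAH3ABAAAAAAAf8AAAAAABAH/gAAAAAB/A8+AwAAAAH8HxwDAAAAA/4+CAOAAAAD//wAA4AAAAP//ADDAAAAB//+A/MAAAf///wH8gAAH///+A/iAAD////zngIAD////+PwAAB/9///x/AAAP/j//+H8AAAf8P//4fgAwB/A///h8ADAH4B//8CAAMAfgD/3gAAAwB/Af+eAHgDgH8A/xwA+AOAfwD/BAD4A4B/AP4AAPgDAH8D7gAA8AMAfw+OAADwAgA/Hx8AAPAAAH4+HwAAeAAA/nAfAAA4AAH/8B4AADAAI//wPgAAAAB//+B8AAAAAP//wDwAgAAB//8AOAGAAAH//wAIB4AAAP/+AAAHAAACf/gAAA4AAAI/+AAABAAAAB/4AYAAAAAAAPgBgAQAAAA=="/>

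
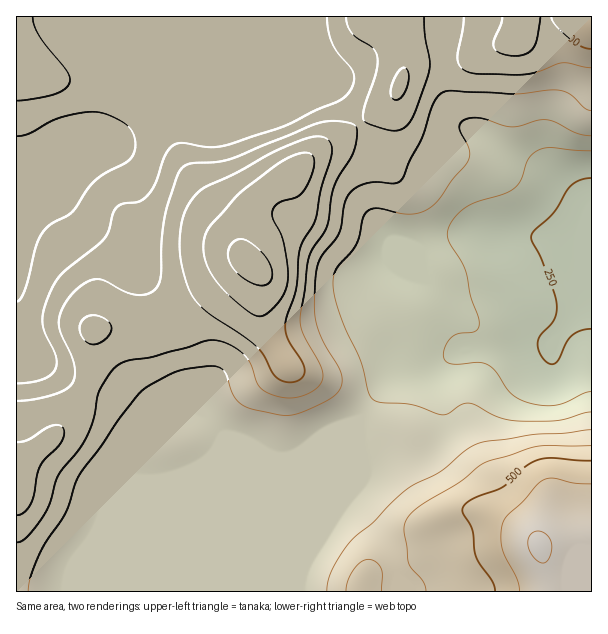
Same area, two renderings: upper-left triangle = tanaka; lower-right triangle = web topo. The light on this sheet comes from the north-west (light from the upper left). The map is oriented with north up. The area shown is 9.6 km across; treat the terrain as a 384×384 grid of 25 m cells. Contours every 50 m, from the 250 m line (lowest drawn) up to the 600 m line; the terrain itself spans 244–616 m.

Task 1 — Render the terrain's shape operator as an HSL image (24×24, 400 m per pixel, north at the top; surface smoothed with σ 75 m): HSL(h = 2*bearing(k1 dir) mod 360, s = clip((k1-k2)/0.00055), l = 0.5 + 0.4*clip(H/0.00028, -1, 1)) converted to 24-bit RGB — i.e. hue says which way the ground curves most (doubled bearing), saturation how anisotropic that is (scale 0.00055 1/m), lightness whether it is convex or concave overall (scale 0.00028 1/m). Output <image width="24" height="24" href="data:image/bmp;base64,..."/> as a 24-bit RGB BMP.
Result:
<image width="24" height="24" href="data:image/bmp;base64,Qk32BgAAAAAAADYAAAAoAAAAGAAAABgAAAABABgAAAAAAMAGAAATCwAAEwsAAAAAAAAAAAAA2+hXNUlob3WAf4CAf4B/f4B/f4B/f4B/f4B/f4B/gIB/aXCCDD+a3ba32rimZVuMfGJ4aXRviGZhYz1KXGA8u+ZJdrNZfX2A2fFjMF9eSHt0f4B/f3+AgIB/f4B/f4B/f4B/f4B/f4B/fn+AFWtxTraO6L66sjq+oWB/aoCKblOYjVG3enu1x+O4ZaqpcXqB5/GEPX11KYR6Y4CDf3+AgH9/gIB/f4B/f4B/f4B/f4B/f4CAX4F/FHtUvZVT0DC7zIqwoWOKSF1mVZ6dg7nJ2NzGjHSzd3Kz8PHaYo23M3qZP2SBf3+AgIB/gIB/f4B/f4B/f4B/f4B/f4B/f4CAP4BsP4BZU5OilpDNyp7wqpzxg7/gToS505Z8nX5qa4B77tq0mk5LOmJGKlpcbn1mgoJpeoFwf4B+f4B/f4B/f4B/f4B/f4B/fYB/QHVkQoI/Np8wR3pZqlxhqnBoR0qCyaycuKXPcnzN7IWv62SKa6BZIm1uRoCAlHCFiJlpVo1hd4F+gH9/g3Rqd4VkfoB+f4B/ZWR/XZBdaJxHKWpLVpd8lsCwTHrTrdbcubjbfGjLkFCh88vh6bfcO1ioMnWAXZOIgpemlIGrgk10eEozjm06j680MHcxcIFsZ2eGfpWUiqqKRpKULoM7VcMsMZljTL9bk1NirlJJXG3NxpPG75uzylW6S1uLTpBrUIdbd0xhmyhzwExdmWk41ssYPIEhF40pMbGRc6u5lqqxdkqqdq6YXsZVMYQ7OG8oSUIzxaJNXUmOryp7/zUoynZSf1dziXRATVouOUkvQnOTwFvT7XzD5+/crfD4Y9X2JqK0RHVag4lOTW15k6uAu5FvaX1RTF4+Kzgpp8AjKyMTKgkJ/6Yj3LlVd0hxrXSDllyKRI9oJEY4MiYdq/CS0vngp8frdi3QijiTZVNrio5aSnpFWXg7v6ZFkYRlaVFrTFNli7RWSxBodzSr4PHV4cbda1/MiXm7qonIqF6/WSJ3Ssahrv+qXPkybzo9YipekUl5fWuCj496gm9zbHlekbxmiodgalZxX4F/aKBlAQSUg6za3evYyazKdnTemnfny2PTxi3MfVbDhMyK8v91Tc0AH1FXSzdyhmaNhnuWjoiYhHCTdaOfirSOhFCPemuKbo6Na4NyGDJnTrZ/v8qRysuQToKJcB5w0x9ZqUWHoFVruq9y8vjTve+4BSpMMzFhaoqFeIyXlGaEmmR1gbB2eY5mdlqFfoeNd3WHeXN+Lk94PrpeY6lY3aZvZjNCLRQ8tl5drFmvqJzF1vDn3vLZ76udFwsoH0Y5RJVSdFBwgG9wgqqBkLigcVmVe2mOhnyEfnGAfHiARmmJYqhiRG9Vz3M+nkRjFh1trYePfZ64r9XOxOKvyJFw/zJTtCmOFb28OZ6ZOEdjhn1Fc849gINOcEpPeHZcgnlof3R4enuAVoZ9bJJqUkx0rHttsoCFEyuFgLKkg8KVb6mC7blzfEk13kBI6e3JJlmuTh5UYSQzj8M/jMY4SVU2amRCcYJFU4pKY4Zxc4CBfIB+X4BjQnOAd7Wpr5e6IhmRhq9npcKFTIKp66C+50+q0L9l4vFxMxdASR5ndKvDqNLLppS5ck6jaHKXhKiaZayWVYJ9ZHNpf4B/f4B/V4NwOJA/f3lKPypifM2Pp+XRRHbbd2HT98L/+9Dz+NDTJBaLL27GbLyvgKpykWOelG+ydo+0i6qqkGKAckFIYlouaY1AZ4Fnf4B9aXlfW2hQOndwWfVLQ7AtLlU8NItmS7jN+ND3/8zow1P/XzCcnGA5ddUtN5SZfHymnVGNqEk3dkM/hi5ctUw4nrRYP2kvVnI4cXdWYIhtSKaPlNJhcVIuRlggJ1cIETMAHUIJ+oVS/1PM9wDU3JJ3pO6AH05WVj0taC0ts4hliFyZSjem0MTatmp8iKxuQMDBUKatarKfU5N+mpVQhWJrgH9/fYB5aIBZFV8TLWMJbB8l5SzY+dLV8OS6IQ9CbzE+W3lFlKFFgoNLOIqEhb9th7LN1PD3WWPxcnDMklqofnOCgIB/gH9/gIB/gIB/gIB/foB+ZTVVREAdHF4g7dmU/NnPMgCmyWHowXa1p5FhaLhlNoqOl483te3DTZCvZSBJgVRIgm1ugH+Af4B/f4B/f4B/f4B/gIB/e3eBcR2Lt2ByN65VPNgW+PWMHwh0aT7Q4bfr1crsvr/gXBCyz2py8v5GQRs8f2F3gH9/f3+Af3+Af3+Af4B/f4B/f4B/f4B/bGiCNBWH0a+7oLPFdMmSyeN8IRtiL0pxq6pmvat4uWiKWQHV4t7t"/>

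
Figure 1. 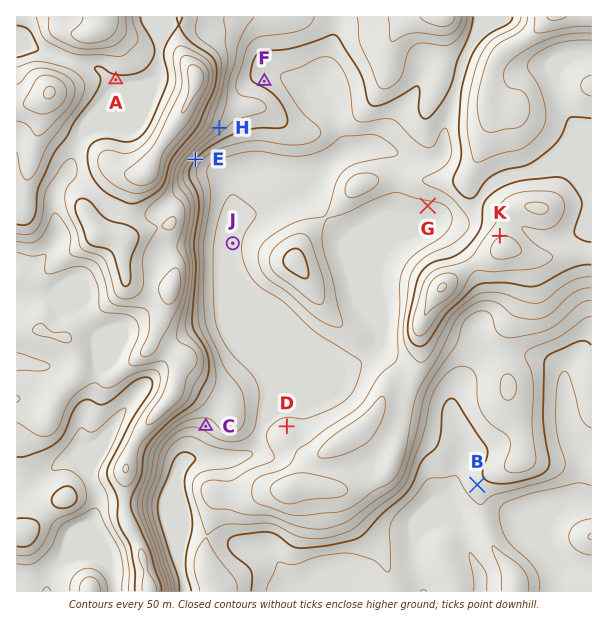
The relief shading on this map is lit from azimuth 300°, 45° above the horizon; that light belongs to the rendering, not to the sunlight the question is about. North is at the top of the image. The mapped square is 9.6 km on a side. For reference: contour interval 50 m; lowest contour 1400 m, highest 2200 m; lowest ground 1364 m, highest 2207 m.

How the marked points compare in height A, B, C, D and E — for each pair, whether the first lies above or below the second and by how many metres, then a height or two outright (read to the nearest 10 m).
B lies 510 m below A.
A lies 370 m above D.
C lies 370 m below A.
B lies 270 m below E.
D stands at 1620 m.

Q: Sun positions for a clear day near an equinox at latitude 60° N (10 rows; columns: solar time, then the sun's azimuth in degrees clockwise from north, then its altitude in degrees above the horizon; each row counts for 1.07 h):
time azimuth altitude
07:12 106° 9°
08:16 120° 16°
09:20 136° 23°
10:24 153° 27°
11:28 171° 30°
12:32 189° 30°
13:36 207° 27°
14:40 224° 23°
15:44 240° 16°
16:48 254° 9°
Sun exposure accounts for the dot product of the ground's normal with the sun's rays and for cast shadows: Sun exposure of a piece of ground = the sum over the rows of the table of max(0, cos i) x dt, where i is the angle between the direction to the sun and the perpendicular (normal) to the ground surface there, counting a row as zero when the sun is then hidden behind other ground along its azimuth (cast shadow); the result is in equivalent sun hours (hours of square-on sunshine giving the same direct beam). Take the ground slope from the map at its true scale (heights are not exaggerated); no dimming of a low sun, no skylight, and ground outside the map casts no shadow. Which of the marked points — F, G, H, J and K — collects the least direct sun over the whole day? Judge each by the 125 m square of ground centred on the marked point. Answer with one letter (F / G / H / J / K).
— K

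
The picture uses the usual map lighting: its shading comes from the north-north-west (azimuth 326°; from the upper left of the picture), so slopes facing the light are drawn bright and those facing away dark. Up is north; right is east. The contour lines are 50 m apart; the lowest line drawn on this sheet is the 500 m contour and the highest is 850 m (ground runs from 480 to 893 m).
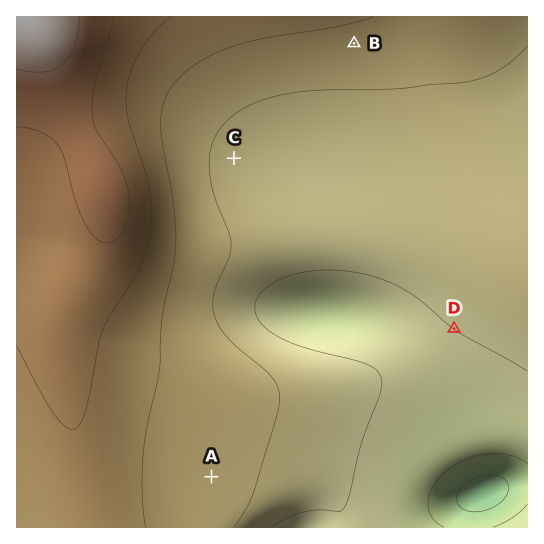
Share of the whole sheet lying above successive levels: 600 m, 84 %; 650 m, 51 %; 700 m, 30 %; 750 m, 17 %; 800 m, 6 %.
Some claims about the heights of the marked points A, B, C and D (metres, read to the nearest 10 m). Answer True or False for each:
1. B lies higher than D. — True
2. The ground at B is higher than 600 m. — True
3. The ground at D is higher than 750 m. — False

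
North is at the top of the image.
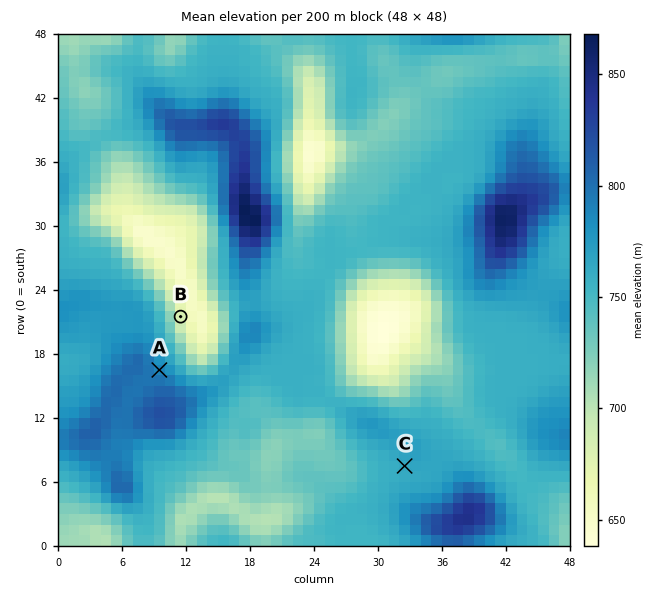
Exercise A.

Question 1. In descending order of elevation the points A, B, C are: A C B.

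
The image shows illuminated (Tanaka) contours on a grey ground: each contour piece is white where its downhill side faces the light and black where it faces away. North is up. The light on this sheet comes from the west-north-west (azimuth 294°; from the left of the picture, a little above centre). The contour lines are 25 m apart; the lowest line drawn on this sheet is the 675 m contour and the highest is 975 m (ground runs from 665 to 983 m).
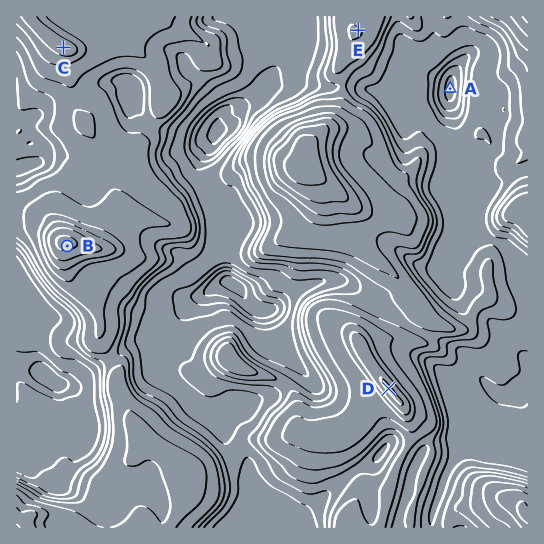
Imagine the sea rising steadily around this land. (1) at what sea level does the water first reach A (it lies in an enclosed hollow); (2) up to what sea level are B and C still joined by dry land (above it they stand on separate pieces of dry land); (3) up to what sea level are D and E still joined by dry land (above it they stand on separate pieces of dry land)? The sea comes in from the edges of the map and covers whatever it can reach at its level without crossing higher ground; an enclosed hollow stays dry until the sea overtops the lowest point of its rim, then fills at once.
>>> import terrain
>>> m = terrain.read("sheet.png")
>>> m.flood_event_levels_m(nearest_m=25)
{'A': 775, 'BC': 875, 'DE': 825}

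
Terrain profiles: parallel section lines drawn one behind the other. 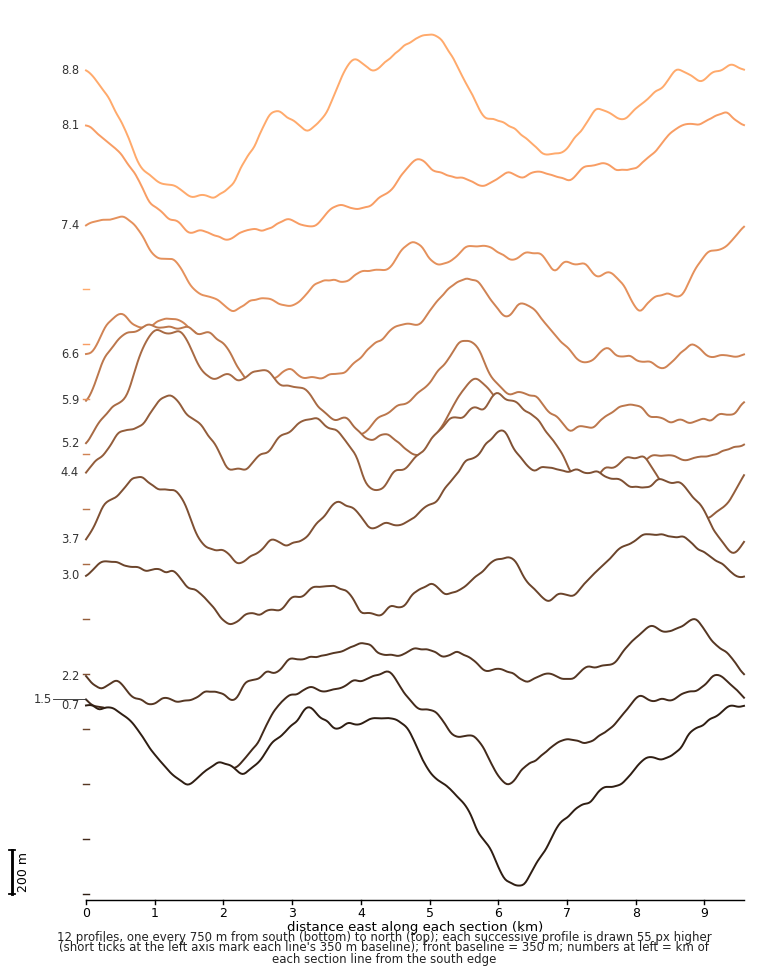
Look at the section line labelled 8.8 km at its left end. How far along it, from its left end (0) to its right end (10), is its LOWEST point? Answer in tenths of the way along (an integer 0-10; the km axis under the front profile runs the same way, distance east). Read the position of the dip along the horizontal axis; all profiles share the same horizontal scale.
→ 2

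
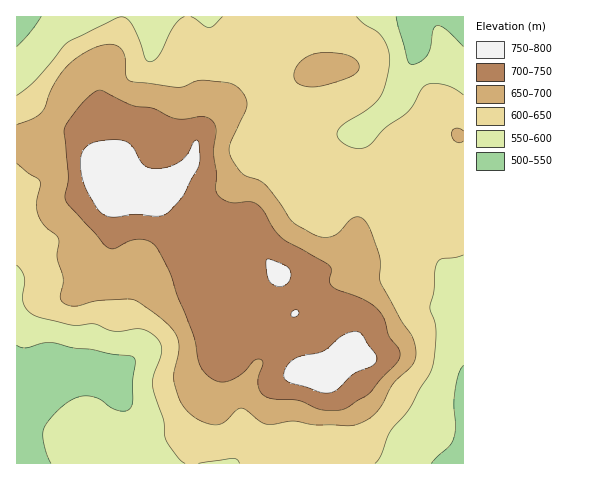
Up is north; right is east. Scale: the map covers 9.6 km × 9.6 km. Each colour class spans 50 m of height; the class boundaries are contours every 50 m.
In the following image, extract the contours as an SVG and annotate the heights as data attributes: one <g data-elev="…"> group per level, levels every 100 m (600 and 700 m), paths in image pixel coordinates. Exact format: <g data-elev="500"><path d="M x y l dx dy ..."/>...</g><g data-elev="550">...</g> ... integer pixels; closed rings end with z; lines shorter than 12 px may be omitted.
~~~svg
<g data-elev="600"><path d="M198 463l34-5 5 2 2 3"/><path d="M375 463l6-8 9-23 19-23 23-41 3-14 1-24-1-8-5-15 4-15 1-20 2-8 4-5 14-2 8-2"/><path d="M17 265l5 6 2 7-2 19 1 7 5 7 6 4 39 10 22-1 18 7 28-2 9 3 7 7 4 5 1 7-9 26 0 13 11 30 2 20 12 17 7 6"/><path d="M463 95l-8-6-9-4-11-2-8 1-6 5-12 22-24 17-16 18-6 2-7 0-14-5-5-6 1-7 7-7 24-15 9-9 6-11 5-22 0-15-6-13-6-6-13-8-8-7"/><path d="M184 17l-5 3-6 8-15 28-4 4-4 2-5-4-7-20-8-17-7-4-7 1-49 25-32 37-18 16"/><path d="M222 17l-8 9-5 2-5-2-13-9"/></g><g data-elev="700"><path d="M321 410l13 1 9-2 24-13 31-35 2-6-1-5-10-14-4-15-4-8-6-6-8-6-34-14-4-6 3-10-2-5-48-28-8-9-10-18-7-7-7-2-20 0-6-2-6-4-2-7 1-15-3-21 2-24-2-6-3-4-9-2-17 2-10 0-22-11-22-3-29-15-4 0-4 3-16 15-14 21 4 46-3 21 2 7 37 42 5 3 6 1 14-8 9-2 10 2 8 5 14 26 7 23 16 38 7 31 3 7 6 6 9 5 11-1 13-7 13-14 5-1 2 2 1 3-4 12-1 7 1 7 4 5 10 4 26 2z"/></g>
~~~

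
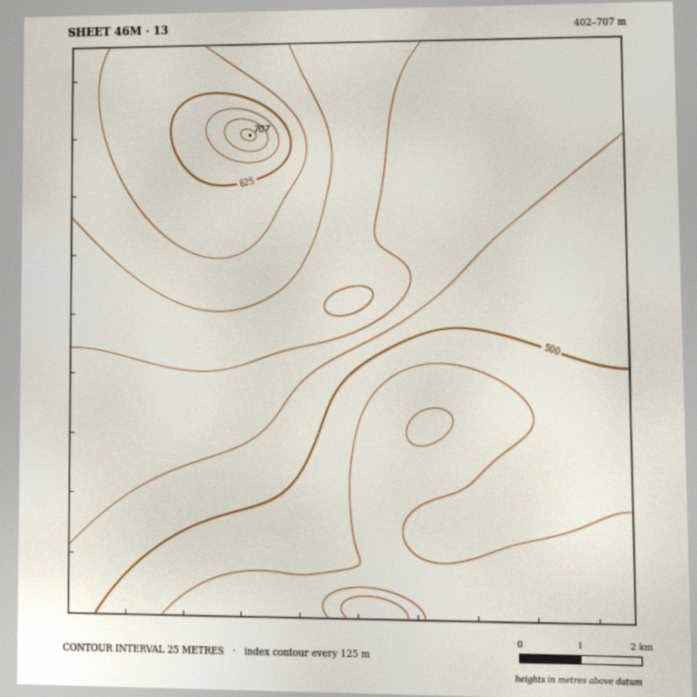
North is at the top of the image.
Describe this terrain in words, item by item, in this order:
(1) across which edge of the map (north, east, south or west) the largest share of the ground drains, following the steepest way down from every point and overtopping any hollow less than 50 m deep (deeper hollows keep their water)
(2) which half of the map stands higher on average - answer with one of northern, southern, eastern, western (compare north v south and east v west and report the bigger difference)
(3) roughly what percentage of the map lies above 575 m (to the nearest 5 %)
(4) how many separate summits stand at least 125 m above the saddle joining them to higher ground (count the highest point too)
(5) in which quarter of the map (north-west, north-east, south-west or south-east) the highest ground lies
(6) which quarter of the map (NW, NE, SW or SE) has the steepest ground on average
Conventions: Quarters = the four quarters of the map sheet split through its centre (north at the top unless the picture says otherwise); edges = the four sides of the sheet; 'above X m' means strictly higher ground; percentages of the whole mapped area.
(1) The largest share of the runoff leaves by the southern edge.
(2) Taken as a whole, the northern half is higher than the southern.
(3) About 20 % of the map lies above 575 m.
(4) Counting only tops that stand 125 m proud, the map has 1 summit.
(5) Look to the north-west quarter for the highest ground.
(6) The steepest ground, on average, is in the north-west quarter.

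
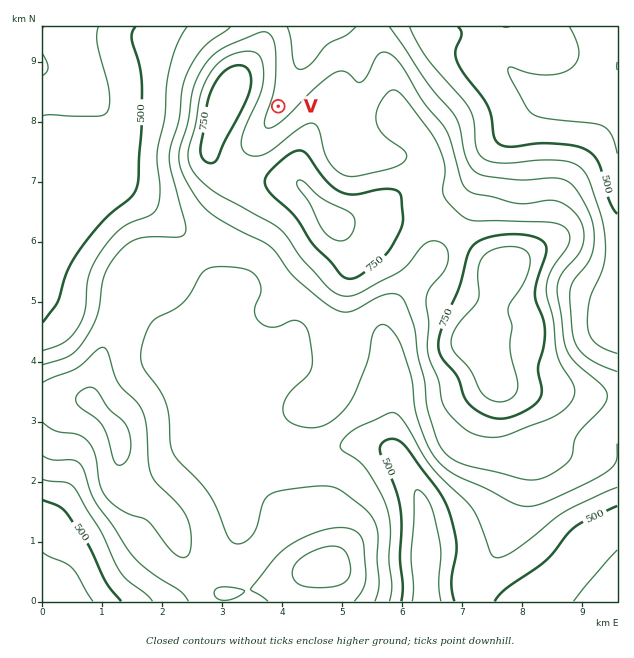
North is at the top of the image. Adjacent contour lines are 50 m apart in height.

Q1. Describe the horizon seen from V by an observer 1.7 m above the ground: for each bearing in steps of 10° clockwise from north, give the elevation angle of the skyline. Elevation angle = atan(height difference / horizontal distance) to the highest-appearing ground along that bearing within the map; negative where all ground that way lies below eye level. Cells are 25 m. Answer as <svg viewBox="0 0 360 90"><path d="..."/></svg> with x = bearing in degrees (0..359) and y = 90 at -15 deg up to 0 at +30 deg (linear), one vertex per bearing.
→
<svg viewBox="0 0 360 90"><path d="M0 59l10 3 10 2 10 1 10-2 10-2 10-3 10-2 10-2 10-2 10-2 10-1 10-2 10-1 10-1 10-1 10 0 10 0 10 2 10 3 10 2 10 0 10 0 10-1 10-3 10-4 10-3 10-3 10-1 10 0 10 0 10 2 10 3 10 4 10 5 10 5"/></svg>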